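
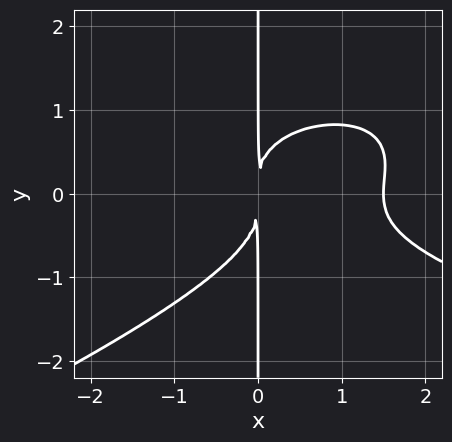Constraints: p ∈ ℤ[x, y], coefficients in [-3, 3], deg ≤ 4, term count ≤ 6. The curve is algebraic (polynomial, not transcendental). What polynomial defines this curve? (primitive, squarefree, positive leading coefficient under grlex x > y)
First, degree: the shape is more complex than any degree-3 curve, so deg p = 4.
Then, checking where it meets the axes: the visible y-axis segment lies entirely on the curve.
Finally, assembling these constraints gives the stated polynomial.

x^2*y^2 - 3*x*y^3 - 2*x^3 + 3*x^2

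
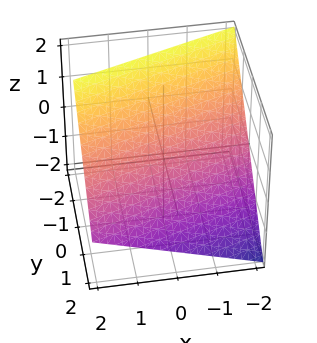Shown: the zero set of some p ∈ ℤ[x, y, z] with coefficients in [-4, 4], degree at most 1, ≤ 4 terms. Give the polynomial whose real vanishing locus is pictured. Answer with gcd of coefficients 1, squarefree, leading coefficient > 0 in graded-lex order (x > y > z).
1. The degree is 1 — the surface is flat (a plane).
2. Against the integer gridlines: it meets the x-axis at x = -2 (among the integer gridlines).
3. These observations pin down the coefficients.

x - 3*y - 3*z + 2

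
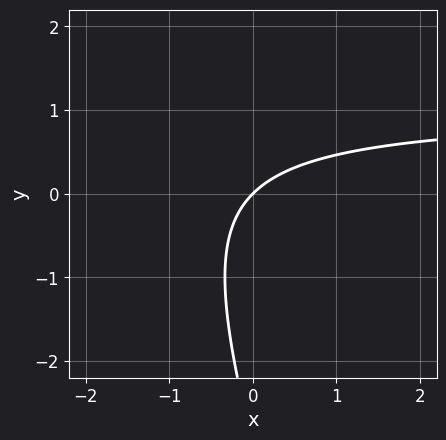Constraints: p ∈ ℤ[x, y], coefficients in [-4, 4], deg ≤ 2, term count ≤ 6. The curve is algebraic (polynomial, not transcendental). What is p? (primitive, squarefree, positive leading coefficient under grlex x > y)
1. The degree is 2 — a generic line meets the curve in up to 2 points.
2. From the axis intercepts and sections: one x-axis crossing is at x = 0; it meets the y-axis at y = 0 (among the integer gridlines).
3. Solving for integer coefficients yields p as stated.

3*x*y + y^2 - 3*x + 3*y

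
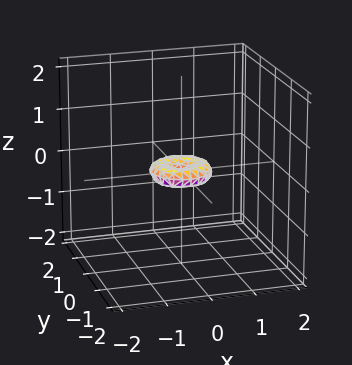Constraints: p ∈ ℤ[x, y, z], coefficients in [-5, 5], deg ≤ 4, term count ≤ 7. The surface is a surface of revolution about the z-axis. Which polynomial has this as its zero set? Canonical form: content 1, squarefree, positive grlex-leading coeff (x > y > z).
2*x^4 + 4*x^2*y^2 + 2*y^4 - x^2 - y^2 + 3*z^2

Degree: no degree-3 surface has this shape, so deg p = 4.
Symmetry: the z-axis is an axis of rotation, so x and y enter only as x² + y².
From the visible intercepts: it meets the x-axis at x = 0 (among the integer gridlines); a circular section at z = 0 has radius between 0 and 1; one y-axis crossing is at y = 0; one z-axis crossing is at z = 0.
Together with the visible shape, these determine p as stated.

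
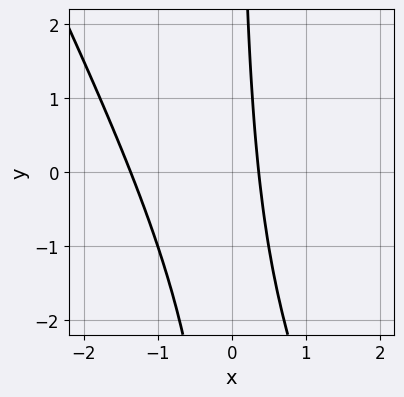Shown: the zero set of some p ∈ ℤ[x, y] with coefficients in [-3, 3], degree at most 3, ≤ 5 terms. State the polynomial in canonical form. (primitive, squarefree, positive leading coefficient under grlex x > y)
2*x^2 + x*y + 2*x - 1

1. Degree: no degree-1 curve has this shape, so deg p = 2.
2. From the axis intercepts and sections: the curve avoids every integer y-axis point in the box.
3. Assembling these constraints gives the stated polynomial.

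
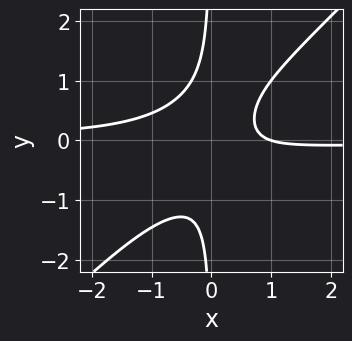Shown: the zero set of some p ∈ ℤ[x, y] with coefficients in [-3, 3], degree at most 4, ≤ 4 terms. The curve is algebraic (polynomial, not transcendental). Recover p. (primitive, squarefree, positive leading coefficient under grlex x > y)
Degree: the shape is more complex than any degree-2 curve, so deg p = 3.
Observable constraints: it misses every integer gridline on the y-axis; it crosses the x-axis at the gridline x = 1.
Solving for integer coefficients yields p as stated.

3*x^2*y - 3*x*y^2 + x - 1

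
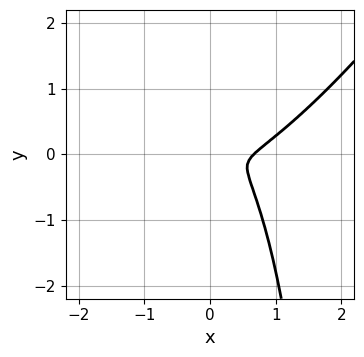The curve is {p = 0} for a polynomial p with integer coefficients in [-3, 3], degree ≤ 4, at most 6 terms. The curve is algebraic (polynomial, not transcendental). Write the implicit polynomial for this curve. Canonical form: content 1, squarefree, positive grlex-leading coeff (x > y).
1. The degree is 3 — the shape is more complex than any degree-2 curve.
2. Matching integer coefficients to the picture gives p.

3*x^3 - 3*x^2*y + x*y^2 - 2*x^2 - 3*y^2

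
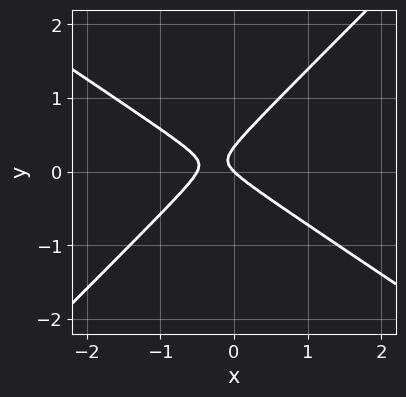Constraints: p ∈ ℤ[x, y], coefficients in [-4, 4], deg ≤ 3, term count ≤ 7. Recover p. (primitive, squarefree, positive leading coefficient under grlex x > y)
deg p = 2. The shape is more complex than any degree-1 curve.
Observable constraints: it crosses the y-axis at the gridline y = 0; it crosses the x-axis at the gridline x = 0.
These observations pin down the coefficients.

2*x^2 + x*y - 3*y^2 + x + y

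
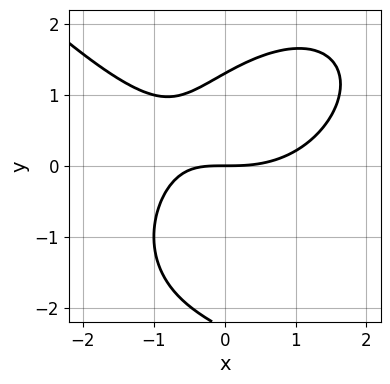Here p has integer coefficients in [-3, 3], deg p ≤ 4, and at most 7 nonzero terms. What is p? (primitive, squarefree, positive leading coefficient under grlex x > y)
1. Degree: no degree-2 curve has this shape, so deg p = 3.
2. Against the integer gridlines: it meets the x-axis at x = 0 (among the integer gridlines); it meets the y-axis at y = 0 (among the integer gridlines).
3. Fitting integer coefficients to these (and the overall shape) gives p.

x^3 + y^3 - 2*x*y + y^2 - 3*y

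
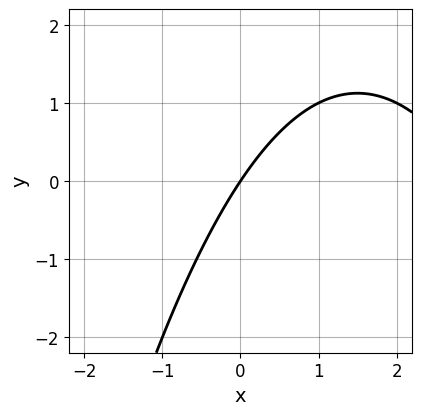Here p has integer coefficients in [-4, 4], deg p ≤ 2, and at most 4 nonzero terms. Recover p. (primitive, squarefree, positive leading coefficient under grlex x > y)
x^2 - 3*x + 2*y

(a) The degree is 2 — the shape is more complex than any degree-1 curve.
(b) Checking where it meets the axes: it crosses the x-axis at the gridline x = 0; it meets the y-axis at y = 0 (among the integer gridlines).
(c) These observations pin down the coefficients.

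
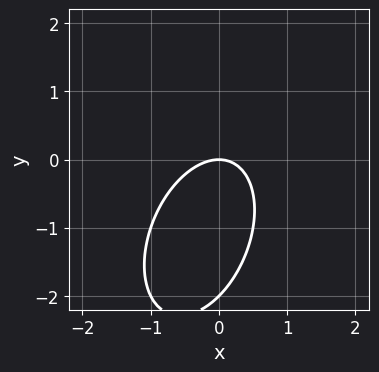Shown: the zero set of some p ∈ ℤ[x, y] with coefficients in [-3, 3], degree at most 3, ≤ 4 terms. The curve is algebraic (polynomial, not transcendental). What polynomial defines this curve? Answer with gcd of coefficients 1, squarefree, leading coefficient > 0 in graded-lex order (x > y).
2*x^2 - x*y + y^2 + 2*y

(a) deg p = 2. A generic line meets the curve in up to 2 points.
(b) From the visible intercepts: among the integer gridlines, it crosses the y-axis at y ∈ {-2, 0}; one x-axis crossing is at x = 0.
(c) These observations pin down the coefficients.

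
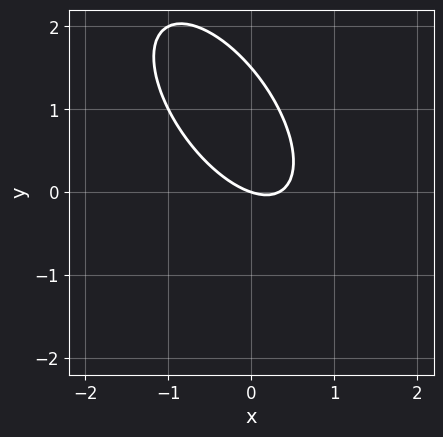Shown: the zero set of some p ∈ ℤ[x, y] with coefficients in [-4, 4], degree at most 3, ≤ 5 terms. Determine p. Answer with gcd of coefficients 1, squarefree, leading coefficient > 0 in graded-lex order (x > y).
3*x^2 + 3*x*y + 2*y^2 - x - 3*y

1. The degree is 2 — the shape is more complex than any degree-1 curve.
2. Checking where it meets the axes: it crosses the y-axis at the gridline y = 0; it crosses the x-axis at the gridline x = 0.
3. These observations pin down the coefficients.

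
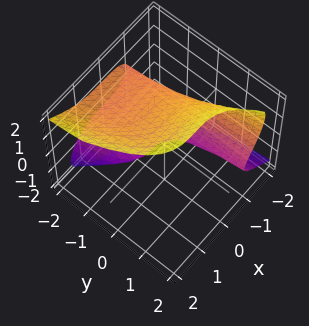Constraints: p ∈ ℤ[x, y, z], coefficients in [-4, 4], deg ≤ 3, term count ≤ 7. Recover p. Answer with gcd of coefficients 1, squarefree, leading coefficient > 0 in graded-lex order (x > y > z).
1. Degree: no degree-2 surface has this shape, so deg p = 3.
2. Reading off the gridlines: the surface avoids every integer y-axis point in the box; one x-axis crossing is at x = -1.
3. These observations pin down the coefficients.

2*x^3 + 2*y*z^2 - 2*z^3 + 3*z + 2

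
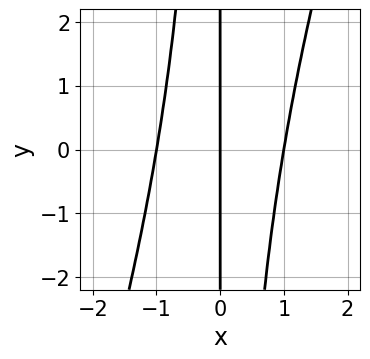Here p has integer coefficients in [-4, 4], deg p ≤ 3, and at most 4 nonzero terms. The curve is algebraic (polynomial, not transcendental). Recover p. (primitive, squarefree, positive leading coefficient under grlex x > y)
First, the degree is 3 — a generic line meets the curve in up to 3 points.
Next, observable constraints: every point of the y-axis in the box is on the curve; among the integer gridlines, it crosses the x-axis at x ∈ {-1, 0, 1}.
Finally, together with the visible shape, these determine p as stated.

3*x^3 - x^2*y - 3*x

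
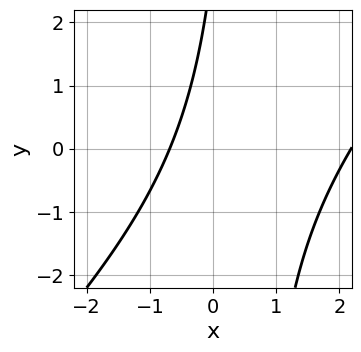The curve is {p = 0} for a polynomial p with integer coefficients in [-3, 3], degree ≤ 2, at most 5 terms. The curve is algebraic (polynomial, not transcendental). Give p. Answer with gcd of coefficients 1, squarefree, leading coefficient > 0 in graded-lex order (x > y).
2*x^2 - 2*x*y - 3*x + y - 3

First, the degree is 2 — the shape is more complex than any degree-1 curve.
Next, against the integer gridlines: no y-intercept at any integer in the box.
Finally, matching integer coefficients to the picture gives p.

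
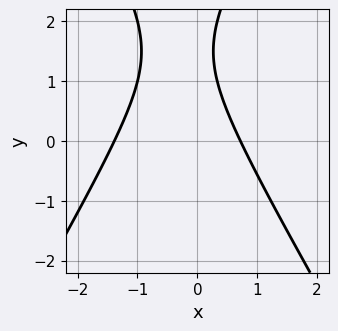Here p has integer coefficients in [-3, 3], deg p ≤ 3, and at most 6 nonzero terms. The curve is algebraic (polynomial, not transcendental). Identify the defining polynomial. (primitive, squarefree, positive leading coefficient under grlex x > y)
3*x^2 - y^2 + 2*x + 3*y - 3

First, the degree is 2 — the shape is more complex than any degree-1 curve.
Then, against the integer gridlines: it misses every integer gridline on the y-axis.
Finally, together with the visible shape, these determine p as stated.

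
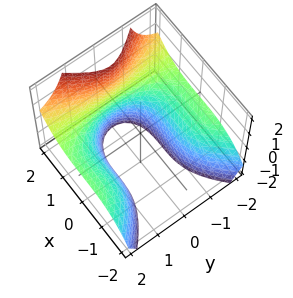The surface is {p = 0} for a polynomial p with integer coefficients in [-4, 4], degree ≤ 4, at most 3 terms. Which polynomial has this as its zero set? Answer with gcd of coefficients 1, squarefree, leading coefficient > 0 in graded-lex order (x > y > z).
x^3 - 2*y^2*z - 3

(a) deg p = 3.
(b) Against the integer gridlines: it misses every integer gridline on the z-axis; the surface avoids every integer y-axis point in the box.
(c) Putting this together gives p.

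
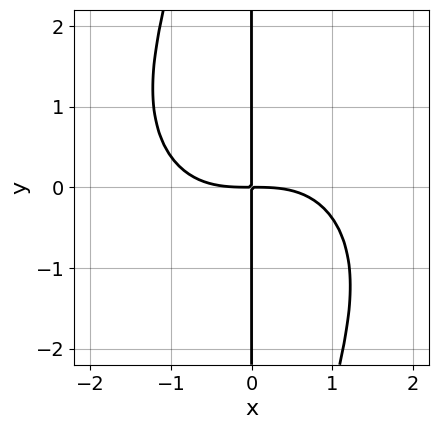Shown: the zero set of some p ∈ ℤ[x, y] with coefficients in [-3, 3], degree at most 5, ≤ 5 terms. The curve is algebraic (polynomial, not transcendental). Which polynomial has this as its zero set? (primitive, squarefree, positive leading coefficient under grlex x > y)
x^4 + x^2*y^2 + 3*x*y

deg p = 4.
From the axis intercepts and sections: the visible y-axis segment lies entirely on the curve.
These observations pin down the coefficients.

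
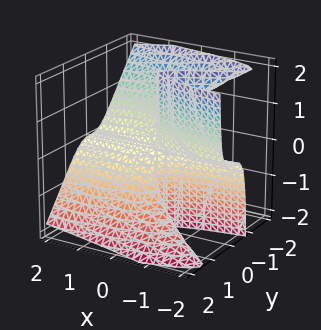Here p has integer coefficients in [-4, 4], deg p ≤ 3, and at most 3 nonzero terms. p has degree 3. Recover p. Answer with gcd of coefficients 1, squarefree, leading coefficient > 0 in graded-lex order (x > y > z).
First, degree: a generic line meets the surface in up to 3 points, so deg p = 3.
Then, checking where it meets the axes: it crosses the y-axis at the gridline y = 0; the visible x-axis segment lies entirely on the surface; the visible z-axis segment lies entirely on the surface.
Finally, matching integer coefficients to the picture gives p.

3*y^3 + 3*y^2*z + x*z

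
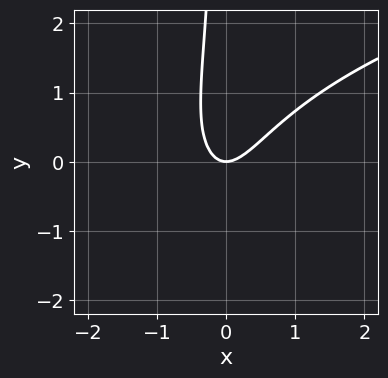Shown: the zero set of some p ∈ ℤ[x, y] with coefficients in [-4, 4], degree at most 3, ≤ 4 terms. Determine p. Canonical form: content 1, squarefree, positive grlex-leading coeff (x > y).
x*y^2 - 2*x^2 + x*y + y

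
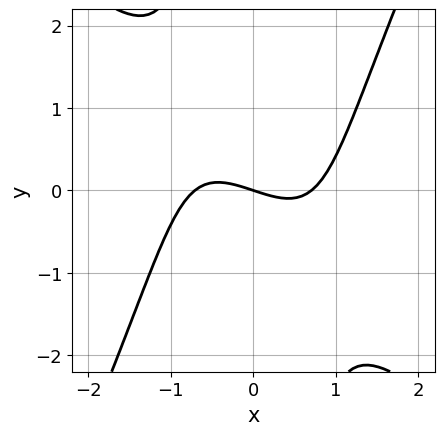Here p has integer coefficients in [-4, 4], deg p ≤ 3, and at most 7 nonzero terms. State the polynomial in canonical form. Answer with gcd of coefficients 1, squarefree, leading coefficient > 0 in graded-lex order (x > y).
1. deg p = 3. No degree-2 curve has this shape.
2. Reading off the gridlines: it crosses the x-axis at the gridline x = 0; it crosses the y-axis at the gridline y = 0.
3. The integer polynomial consistent with all of this is the stated p.

2*x^3 + x^2*y - x*y^2 - x - 3*y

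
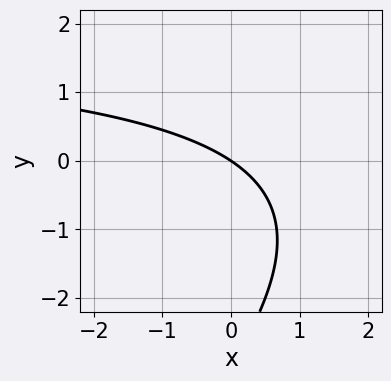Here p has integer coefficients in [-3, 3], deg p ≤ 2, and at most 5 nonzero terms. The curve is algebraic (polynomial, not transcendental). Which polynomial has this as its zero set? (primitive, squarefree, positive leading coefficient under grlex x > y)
x*y - y^2 - 2*x - 3*y

First, the degree is 2 — a generic line meets the curve in up to 2 points.
Next, checking where it meets the axes: one y-axis crossing is at y = 0; it meets the x-axis at x = 0 (among the integer gridlines).
Finally, together with the visible shape, these determine p as stated.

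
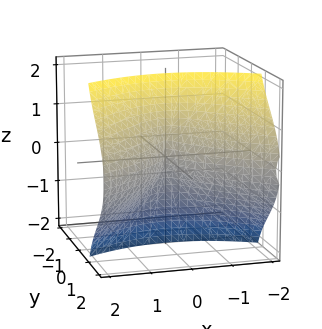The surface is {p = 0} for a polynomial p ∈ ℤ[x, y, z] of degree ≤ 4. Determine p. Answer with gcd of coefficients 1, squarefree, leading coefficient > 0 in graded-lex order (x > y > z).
y^3 + 3*y*z^2 - 2*x^2

1. deg p = 3.
2. Checking where it meets the axes: the visible z-axis segment lies entirely on the surface; it meets the y-axis at y = 0 (among the integer gridlines); it crosses the x-axis at the gridline x = 0.
3. These observations pin down the coefficients.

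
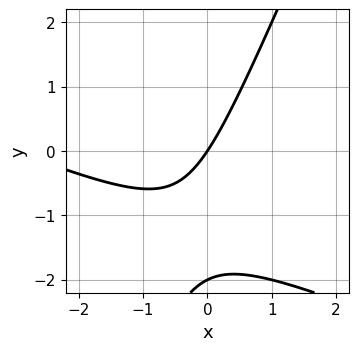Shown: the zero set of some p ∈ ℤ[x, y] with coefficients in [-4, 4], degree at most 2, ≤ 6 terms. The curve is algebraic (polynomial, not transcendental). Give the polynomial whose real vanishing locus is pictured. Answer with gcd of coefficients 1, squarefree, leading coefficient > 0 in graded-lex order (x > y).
Degree: no degree-1 curve has this shape, so deg p = 2.
Observable constraints: the y-axis gridline crossings are at y ∈ {-2, 0}; one x-axis crossing is at x = 0.
Fitting integer coefficients to these (and the overall shape) gives p.

x^2 + 2*x*y - y^2 + 3*x - 2*y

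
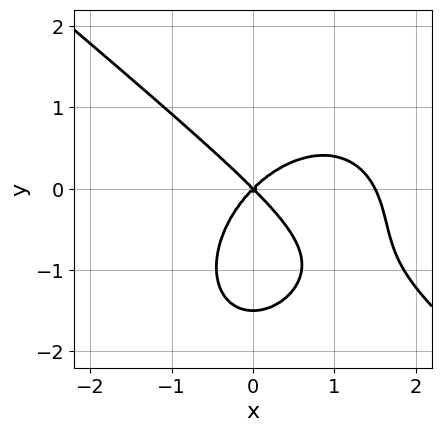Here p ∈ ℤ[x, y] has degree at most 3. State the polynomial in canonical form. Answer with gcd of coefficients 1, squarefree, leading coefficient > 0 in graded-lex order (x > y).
First, the degree is 3 — no degree-2 curve has this shape.
Then, from the visible intercepts: it crosses the y-axis at the gridline y = 0; it crosses the x-axis at the gridline x = 0.
Finally, the integer polynomial consistent with all of this is the stated p.

2*x^3 + x^2*y + 2*y^3 - 3*x^2 + 3*y^2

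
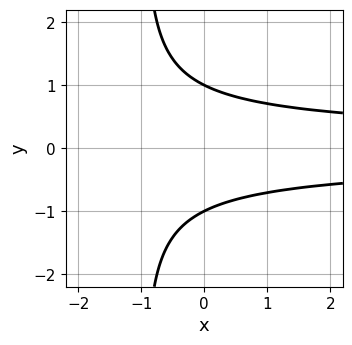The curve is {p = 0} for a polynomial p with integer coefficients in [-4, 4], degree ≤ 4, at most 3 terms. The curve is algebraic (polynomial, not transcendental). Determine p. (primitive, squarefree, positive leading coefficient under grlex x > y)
x*y^2 + y^2 - 1

(a) deg p = 3. No degree-2 curve has this shape.
(b) Symmetries: it's symmetric under y → −y, forcing even powers of y.
(c) From the visible intercepts: the y-axis gridline crossings are at y ∈ {-1, 1}; it misses every integer gridline on the x-axis.
(d) Putting this together gives p.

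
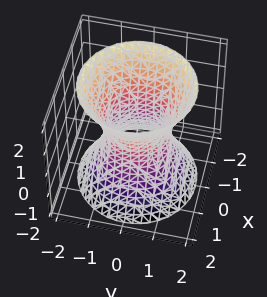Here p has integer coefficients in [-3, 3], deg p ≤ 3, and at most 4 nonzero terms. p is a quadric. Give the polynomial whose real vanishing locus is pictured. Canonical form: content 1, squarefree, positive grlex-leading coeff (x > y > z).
First, the degree is 2 — one connected sheet with a waist; a quadric.
Next, symmetry: the surface is invariant under rotation about z: p = q(x² + y², z); mirror symmetry z ↦ −z ⇒ only even powers of z.
Next, against the integer gridlines: the surface avoids every integer z-axis point in the box; the x-axis gridline crossings are at x ∈ {-1, 1}; a circular section at z = -2 has radius between 1 and 2.
Finally, the integer polynomial consistent with all of this is the stated p. Check: (0, -1, 0) on the y-axis lies on the surface, and p(0, -1, 0) = 0. ✓

2*x^2 + 2*y^2 - z^2 - 2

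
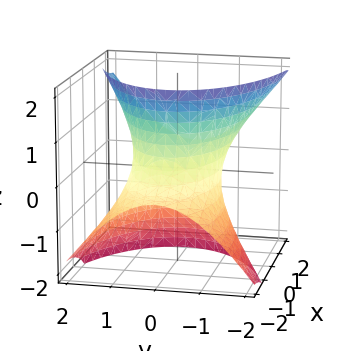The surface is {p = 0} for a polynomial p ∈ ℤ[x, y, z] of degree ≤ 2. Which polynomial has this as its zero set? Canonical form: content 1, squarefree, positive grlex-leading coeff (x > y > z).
x^2 - 3*x*z + 3*y^2 - z^2 - 3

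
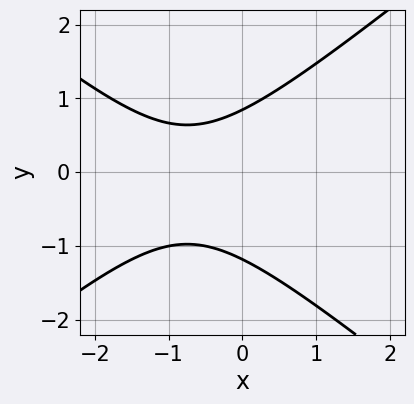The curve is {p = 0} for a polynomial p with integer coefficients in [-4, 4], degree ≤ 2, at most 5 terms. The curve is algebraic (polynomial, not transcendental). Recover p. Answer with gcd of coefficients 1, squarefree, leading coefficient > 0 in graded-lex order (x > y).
1. The degree is 2 — the shape is more complex than any degree-1 curve.
2. From the axis intercepts and sections: it misses every integer gridline on the x-axis.
3. Fitting integer coefficients to these (and the overall shape) gives p.

2*x^2 - 3*y^2 + 3*x - y + 3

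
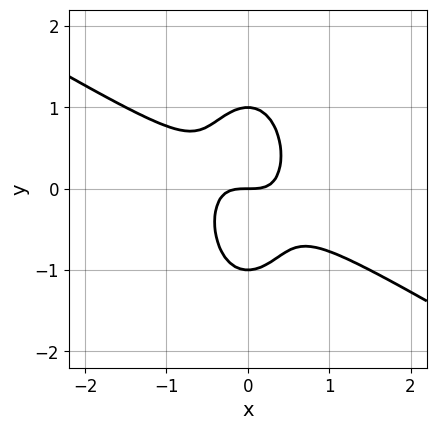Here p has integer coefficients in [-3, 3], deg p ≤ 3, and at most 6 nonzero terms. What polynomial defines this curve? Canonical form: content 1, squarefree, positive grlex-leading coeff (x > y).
1. The degree is 3 — no degree-2 curve has this shape.
2. Against the integer gridlines: one x-axis crossing is at x = 0; among the integer gridlines, it crosses the y-axis at y ∈ {-1, 0, 1}.
3. Matching integer coefficients to the picture gives p.

2*x^3 + 3*x^2*y + y^3 - y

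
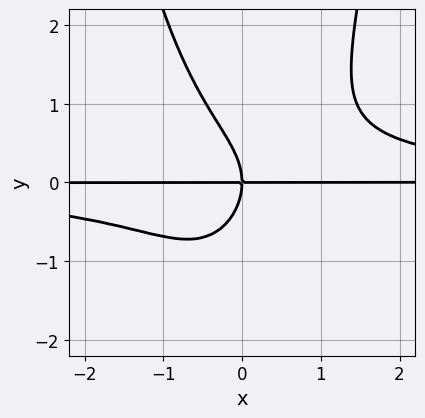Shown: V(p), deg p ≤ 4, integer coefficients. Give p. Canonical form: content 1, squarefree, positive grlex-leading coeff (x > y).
3*x^2*y^2 - 2*y^3 - 3*x*y

1. The degree is 4 — a generic line meets the curve in up to 4 points.
2. Observable constraints: it meets the y-axis at y = 0 (among the integer gridlines); the visible x-axis segment lies entirely on the curve.
3. Matching integer coefficients to the picture gives p.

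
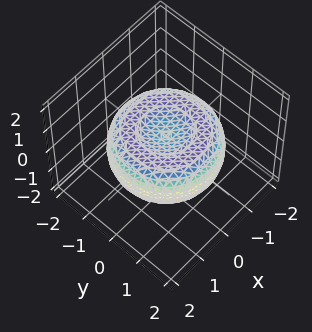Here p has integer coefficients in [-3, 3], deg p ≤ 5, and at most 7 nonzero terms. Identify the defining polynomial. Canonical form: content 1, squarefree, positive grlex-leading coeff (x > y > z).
x^4 + 2*x^2*y^2 + y^4 - 2*x^2 - 2*y^2 + 3*z^2 - 1

(a) Degree: the shape is more complex than any degree-3 surface, so deg p = 4.
(b) Symmetries: the surface is invariant under rotation about z: p = q(x² + y², z).
(c) Observable constraints: a circular section at z = 0 has radius between 1 and 2.
(d) Matching integer coefficients to the picture gives p.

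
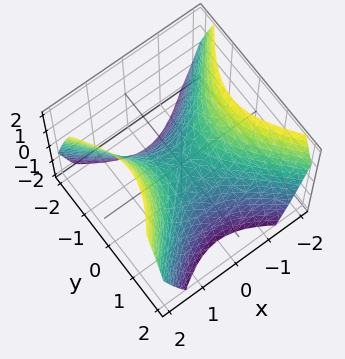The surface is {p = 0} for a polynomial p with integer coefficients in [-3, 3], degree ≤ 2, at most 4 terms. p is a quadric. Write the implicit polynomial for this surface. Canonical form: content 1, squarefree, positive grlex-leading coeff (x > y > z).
x^2 - y^2 - z

(a) The degree is 2 — a hyperbolic paraboloid; a quadric.
(b) Symmetries: it's symmetric under x → −x, forcing even powers of x; it's symmetric under y → −y, forcing even powers of y.
(c) Reading off the gridlines: it meets the z-axis at z = 0 (among the integer gridlines); it crosses the x-axis at the gridline x = 0.
(d) Together with the visible shape, these determine p as stated.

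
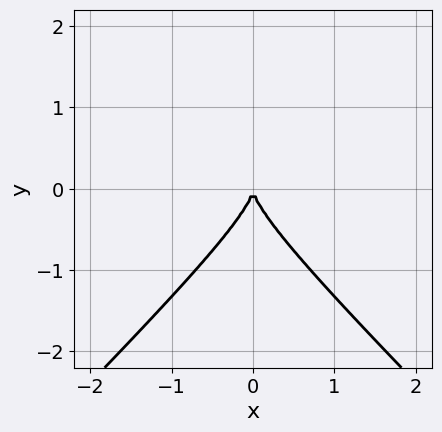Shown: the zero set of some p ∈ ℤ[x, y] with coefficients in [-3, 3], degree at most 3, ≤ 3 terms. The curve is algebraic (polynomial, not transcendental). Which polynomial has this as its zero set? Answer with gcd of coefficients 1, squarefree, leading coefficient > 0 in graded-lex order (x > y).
1. Degree: the shape is more complex than any degree-2 curve, so deg p = 3.
2. Symmetries: it's symmetric under x → −x, forcing even powers of x.
3. Observable constraints: it crosses the y-axis at the gridline y = 0; one x-axis crossing is at x = 0.
4. Fitting integer coefficients to these (and the overall shape) gives p.

x^2*y - y^3 - x^2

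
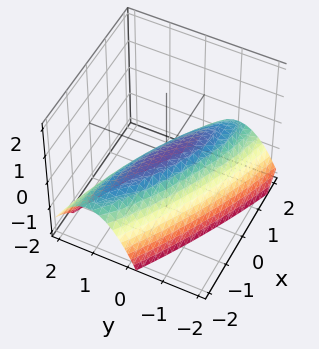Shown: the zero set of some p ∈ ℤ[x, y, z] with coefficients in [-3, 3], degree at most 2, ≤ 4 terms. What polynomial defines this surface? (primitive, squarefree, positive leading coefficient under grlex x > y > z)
x^2 + 3*x*y + 3*y^2 + 3*z

(a) The degree is 2 — a generic line meets the surface in up to 2 points.
(b) Reading off the gridlines: it meets the x-axis at x = 0 (among the integer gridlines); it meets the y-axis at y = 0 (among the integer gridlines); one z-axis crossing is at z = 0.
(c) Fitting integer coefficients to these (and the overall shape) gives p.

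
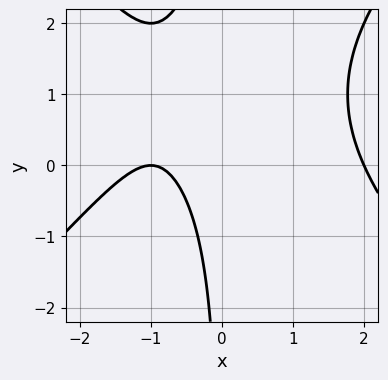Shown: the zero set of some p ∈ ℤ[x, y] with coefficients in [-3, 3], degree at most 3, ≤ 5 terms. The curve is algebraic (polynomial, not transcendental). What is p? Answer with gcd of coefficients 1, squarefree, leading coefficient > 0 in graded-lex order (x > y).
First, deg p = 3. The shape is more complex than any degree-2 curve.
Then, reading off the gridlines: it misses every integer gridline on the y-axis; the x-axis gridline crossings are at x ∈ {-1, 2}.
Finally, assembling these constraints gives the stated polynomial.

x^3 - x*y^2 + 2*x*y - 3*x - 2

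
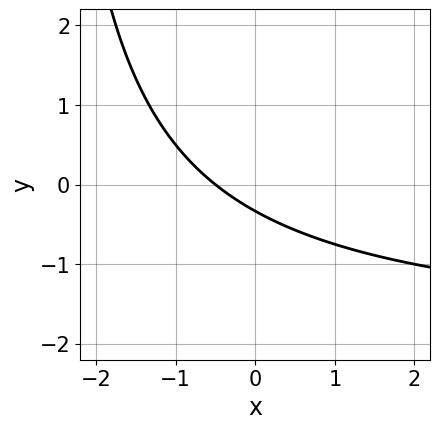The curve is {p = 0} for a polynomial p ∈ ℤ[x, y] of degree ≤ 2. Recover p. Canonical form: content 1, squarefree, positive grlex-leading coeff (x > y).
x*y + 2*x + 3*y + 1

First, the degree is 2 — no degree-1 curve has this shape.
Finally, matching integer coefficients to the picture gives p.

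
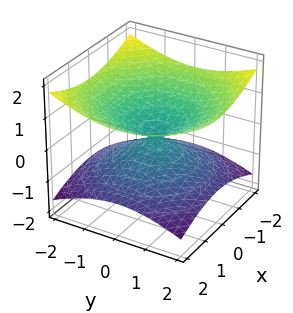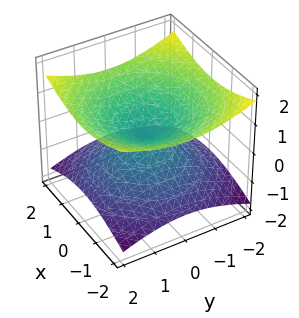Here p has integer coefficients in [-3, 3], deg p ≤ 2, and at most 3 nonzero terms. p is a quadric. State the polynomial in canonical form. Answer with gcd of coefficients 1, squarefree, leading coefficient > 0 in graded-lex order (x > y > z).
1. deg p = 2.
2. Symmetries: mirror symmetry z ↦ −z ⇒ only even powers of z; every cross-section ⟂ z is a circle, so x, y appear only via x² + y².
3. Reading off the gridlines: a circular section at z = 1 has radius between 1 and 2; one y-axis crossing is at y = 0.
4. Assembling these constraints gives the stated polynomial.

x^2 + y^2 - 3*z^2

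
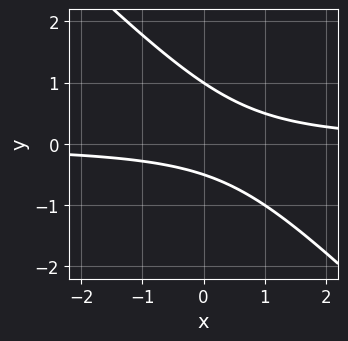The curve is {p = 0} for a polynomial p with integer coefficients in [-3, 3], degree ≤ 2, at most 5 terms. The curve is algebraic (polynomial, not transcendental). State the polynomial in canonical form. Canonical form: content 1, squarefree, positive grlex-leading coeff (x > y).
deg p = 2.
Reading off the gridlines: it meets the y-axis at y = 1 (among the integer gridlines); no x-intercept at any integer in the box.
Assembling these constraints gives the stated polynomial.

2*x*y + 2*y^2 - y - 1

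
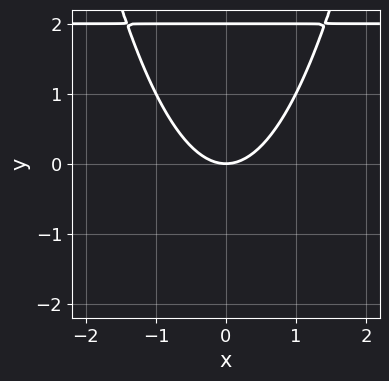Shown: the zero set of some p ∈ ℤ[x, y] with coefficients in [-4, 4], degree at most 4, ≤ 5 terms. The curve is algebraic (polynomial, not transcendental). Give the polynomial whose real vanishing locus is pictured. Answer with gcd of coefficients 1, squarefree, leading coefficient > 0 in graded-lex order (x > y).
1. Degree: no degree-2 curve has this shape, so deg p = 3.
2. Symmetries: the x ↦ −x reflection is a symmetry, so x appears only in even powers.
3. Against the integer gridlines: the y-axis gridline crossings are at y ∈ {0, 2}; it meets the x-axis at x = 0 (among the integer gridlines).
4. The integer polynomial consistent with all of this is the stated p.

x^2*y - 2*x^2 - y^2 + 2*y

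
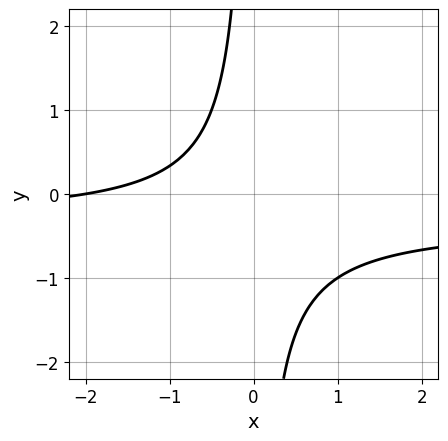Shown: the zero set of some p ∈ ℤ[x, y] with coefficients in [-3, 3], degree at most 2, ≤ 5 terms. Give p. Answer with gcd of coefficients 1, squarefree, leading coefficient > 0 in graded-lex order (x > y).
3*x*y + x + 2

(a) The degree is 2 — a generic line meets the curve in up to 2 points.
(b) Against the integer gridlines: it meets the x-axis at x = -2 (among the integer gridlines); the curve avoids every integer y-axis point in the box.
(c) Putting this together gives p.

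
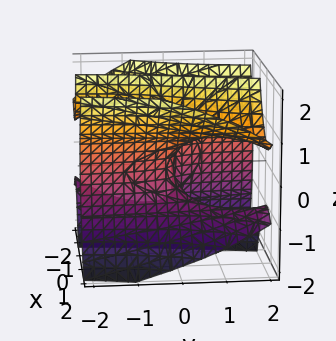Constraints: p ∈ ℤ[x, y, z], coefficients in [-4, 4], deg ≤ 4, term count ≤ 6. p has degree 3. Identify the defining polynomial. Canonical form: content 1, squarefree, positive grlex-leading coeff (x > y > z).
3*x^3 - 3*x^2*y - 3*x*z^2 - z^2 + 3*y

1. deg p = 3.
2. From the visible intercepts: it crosses the z-axis at the gridline z = 0; it meets the x-axis at x = 0 (among the integer gridlines); one y-axis crossing is at y = 0.
3. Putting this together gives p.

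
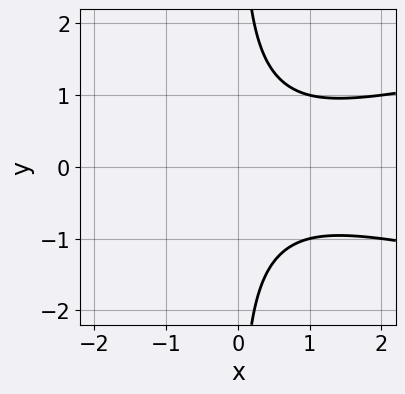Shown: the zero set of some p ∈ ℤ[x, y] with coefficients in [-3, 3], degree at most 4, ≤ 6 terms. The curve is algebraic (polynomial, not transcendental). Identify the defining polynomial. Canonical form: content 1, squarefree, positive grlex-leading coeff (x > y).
1. The degree is 3 — no degree-2 curve has this shape.
2. Symmetries: it's symmetric under y → −y, forcing even powers of y.
3. Against the integer gridlines: it misses every integer gridline on the y-axis; no x-intercept at any integer in the box.
4. Matching integer coefficients to the picture gives p.

2*x*y^2 - x^2 + x - 2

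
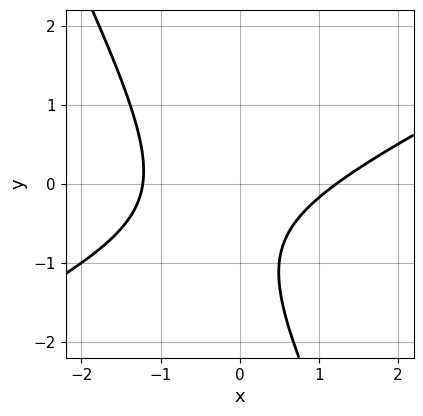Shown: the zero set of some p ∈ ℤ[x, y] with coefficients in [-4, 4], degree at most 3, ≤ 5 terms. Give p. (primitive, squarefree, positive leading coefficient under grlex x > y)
The degree is 2 — no degree-1 curve has this shape.
Observable constraints: the curve avoids every integer y-axis point in the box.
Assembling these constraints gives the stated polynomial.

2*x^2 - 3*x*y - 2*y^2 - 3*y - 3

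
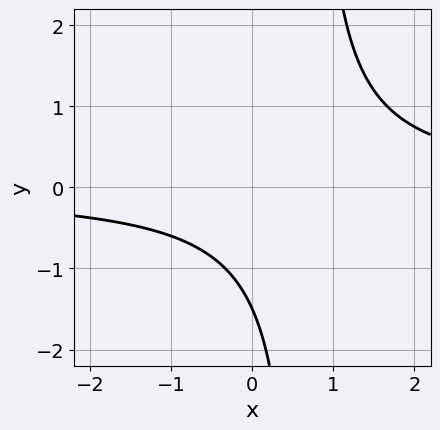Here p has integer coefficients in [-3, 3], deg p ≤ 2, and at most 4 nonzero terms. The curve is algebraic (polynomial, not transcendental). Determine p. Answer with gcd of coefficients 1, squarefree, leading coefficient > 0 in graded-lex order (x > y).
(a) Degree: no degree-1 curve has this shape, so deg p = 2.
(b) Checking where it meets the axes: no x-intercept at any integer in the box.
(c) Assembling these constraints gives the stated polynomial.

3*x*y - 2*y - 3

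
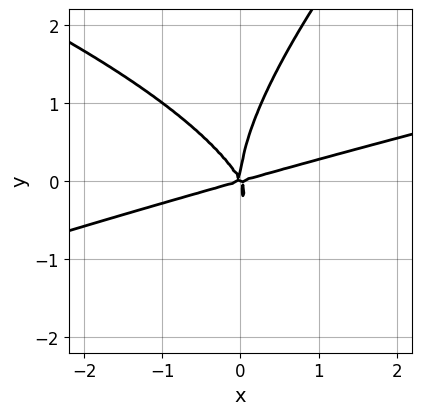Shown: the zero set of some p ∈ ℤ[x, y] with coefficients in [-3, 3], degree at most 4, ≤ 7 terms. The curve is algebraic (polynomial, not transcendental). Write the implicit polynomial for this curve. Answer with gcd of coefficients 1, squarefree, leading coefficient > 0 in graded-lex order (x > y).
x*y^3 - y^4 - x^3 + 3*x^2*y + 2*x*y^2

1. deg p = 4. The shape is more complex than any degree-3 curve.
2. Checking where it meets the axes: it meets the y-axis at y = 0 (among the integer gridlines); one x-axis crossing is at x = 0.
3. Fitting integer coefficients to these (and the overall shape) gives p.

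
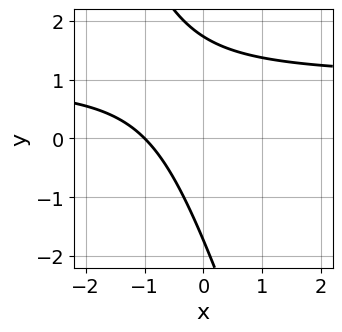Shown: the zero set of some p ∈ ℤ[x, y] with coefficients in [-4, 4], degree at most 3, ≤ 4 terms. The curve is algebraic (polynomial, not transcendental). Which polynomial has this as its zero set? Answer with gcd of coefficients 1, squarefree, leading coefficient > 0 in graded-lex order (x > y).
1. The degree is 2 — the shape is more complex than any degree-1 curve.
2. Reading off the gridlines: it meets the x-axis at x = -1 (among the integer gridlines).
3. The integer polynomial consistent with all of this is the stated p.

3*x*y + y^2 - 3*x - 3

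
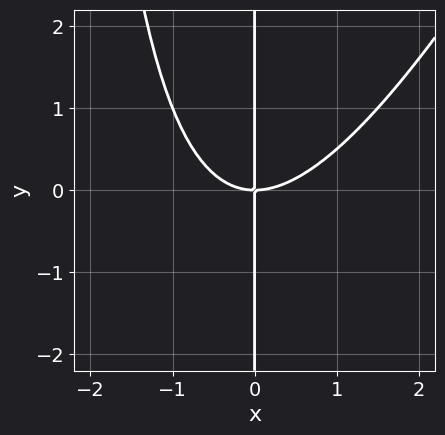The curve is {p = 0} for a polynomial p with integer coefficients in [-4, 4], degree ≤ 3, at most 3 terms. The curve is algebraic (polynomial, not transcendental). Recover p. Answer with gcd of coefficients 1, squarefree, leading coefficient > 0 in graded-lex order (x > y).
2*x^3 - x^2*y - 3*x*y

(a) Degree: the shape is more complex than any degree-2 curve, so deg p = 3.
(b) From the visible intercepts: the visible y-axis segment lies entirely on the curve; it crosses the x-axis at the gridline x = 0.
(c) Assembling these constraints gives the stated polynomial.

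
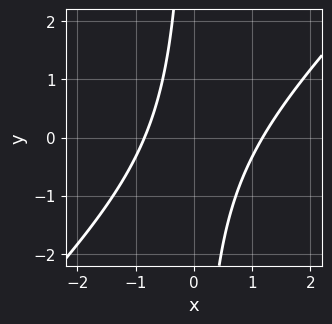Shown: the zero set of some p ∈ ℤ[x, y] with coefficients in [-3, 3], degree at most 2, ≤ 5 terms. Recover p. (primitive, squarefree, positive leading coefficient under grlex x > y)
Degree: no degree-1 curve has this shape, so deg p = 2.
Checking where it meets the axes: no y-intercept at any integer in the box.
Solving for integer coefficients yields p as stated.

3*x^2 - 3*x*y - x - 3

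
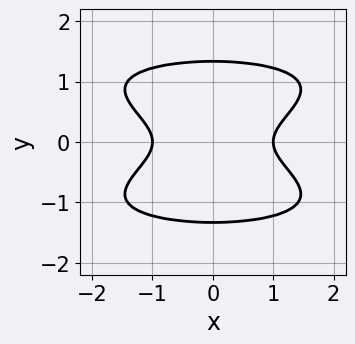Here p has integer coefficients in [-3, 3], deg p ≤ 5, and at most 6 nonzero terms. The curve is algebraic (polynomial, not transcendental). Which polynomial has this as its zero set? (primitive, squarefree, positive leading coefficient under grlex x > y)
2*y^4 + x^2 - 3*y^2 - 1

Degree: a generic line meets the curve in up to 4 points, so deg p = 4.
Symmetries: mirror symmetry y ↦ −y ⇒ only even powers of y; it's symmetric under x → −x, forcing even powers of x.
From the axis intercepts and sections: among the integer gridlines, it crosses the x-axis at x ∈ {-1, 1}.
Fitting integer coefficients to these (and the overall shape) gives p.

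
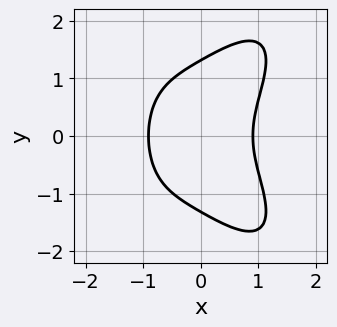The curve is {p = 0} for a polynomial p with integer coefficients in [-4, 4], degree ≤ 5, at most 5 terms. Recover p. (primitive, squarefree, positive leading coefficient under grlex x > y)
(a) The degree is 4 — no degree-3 curve has this shape.
(b) Symmetries: it's symmetric under y → −y, forcing even powers of y.
(c) The integer polynomial consistent with all of this is the stated p.

2*x^4 + y^4 - 3*x*y^2 + 2*x^2 - 3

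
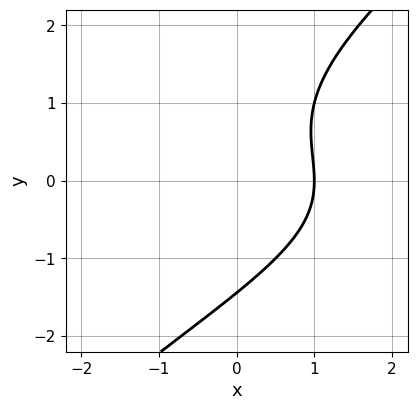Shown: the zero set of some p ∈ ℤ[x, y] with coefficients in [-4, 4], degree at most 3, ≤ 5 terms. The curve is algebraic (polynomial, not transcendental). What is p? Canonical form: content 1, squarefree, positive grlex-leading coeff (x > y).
deg p = 3. A generic line meets the curve in up to 3 points.
Observable constraints: it meets the x-axis at x = 1 (among the integer gridlines).
Fitting integer coefficients to these (and the overall shape) gives p.

x*y^2 - y^3 + 3*x - 3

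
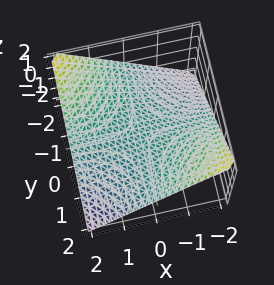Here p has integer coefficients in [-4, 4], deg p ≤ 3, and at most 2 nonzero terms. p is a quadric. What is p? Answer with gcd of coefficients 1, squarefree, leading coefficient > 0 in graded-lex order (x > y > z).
The degree is 2 — a hyperbolic paraboloid; a quadric.
From the axis intercepts and sections: the visible x-axis segment lies entirely on the surface; the visible y-axis segment lies entirely on the surface.
The integer polynomial consistent with all of this is the stated p.

x*y + 2*z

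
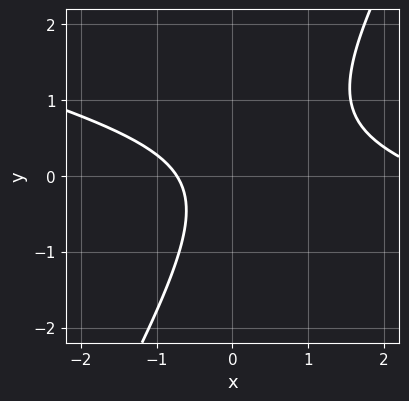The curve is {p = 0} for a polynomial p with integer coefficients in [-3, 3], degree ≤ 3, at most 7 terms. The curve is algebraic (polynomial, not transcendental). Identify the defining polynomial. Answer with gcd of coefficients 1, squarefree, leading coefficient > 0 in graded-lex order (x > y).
x^2 + 3*x*y - 2*y^2 - 2*x - 2

(a) Degree: a generic line meets the curve in up to 2 points, so deg p = 2.
(b) From the axis intercepts and sections: it misses every integer gridline on the y-axis.
(c) The integer polynomial consistent with all of this is the stated p.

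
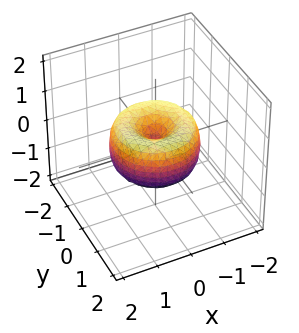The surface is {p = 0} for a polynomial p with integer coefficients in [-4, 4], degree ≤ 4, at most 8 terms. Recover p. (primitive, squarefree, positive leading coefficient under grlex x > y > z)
First, degree: the shape is more complex than any degree-3 surface, so deg p = 4.
Then, symmetries: rotational symmetry about the z-axis ⇒ p depends on x, y only through x² + y².
Next, observable constraints: a circular section at z = 0 has radius between 1 and 2; one x-axis crossing is at x = 0; it meets the z-axis at z = 0 (among the integer gridlines).
Finally, assembling these constraints gives the stated polynomial.

2*x^4 + 4*x^2*y^2 + 2*y^4 - 3*x^2 - 3*y^2 + 2*z^2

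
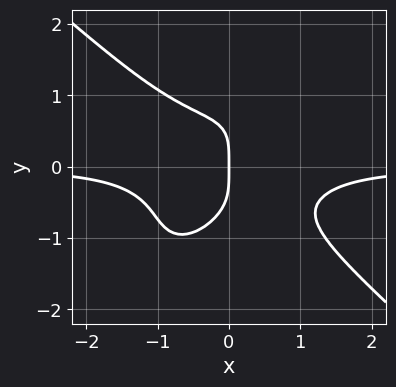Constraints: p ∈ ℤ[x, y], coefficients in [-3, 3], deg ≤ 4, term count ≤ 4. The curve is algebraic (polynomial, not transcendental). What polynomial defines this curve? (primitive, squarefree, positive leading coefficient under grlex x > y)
1. deg p = 4.
2. Checking where it meets the axes: it meets the y-axis at y = 0 (among the integer gridlines); it crosses the x-axis at the gridline x = 0.
3. Fitting integer coefficients to these (and the overall shape) gives p.

3*x^3*y - 2*x*y^3 + 2*y^4 + 2*x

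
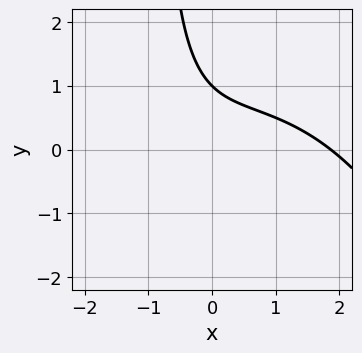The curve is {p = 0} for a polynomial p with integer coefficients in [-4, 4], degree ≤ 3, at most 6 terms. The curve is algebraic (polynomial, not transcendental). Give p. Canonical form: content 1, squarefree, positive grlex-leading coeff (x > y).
x^3 - x^2 + 3*x*y + 3*y - 3

1. deg p = 3.
2. Against the integer gridlines: one y-axis crossing is at y = 1.
3. These observations pin down the coefficients.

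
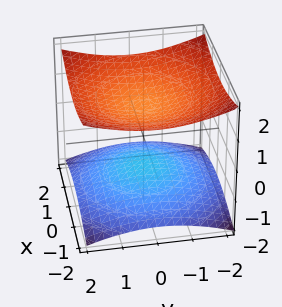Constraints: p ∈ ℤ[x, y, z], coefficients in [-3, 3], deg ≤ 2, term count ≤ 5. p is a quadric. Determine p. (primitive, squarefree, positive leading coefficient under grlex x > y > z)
x^2 + y^2 - 3*z^2 + 3

(a) There are 2 components. Treating them together as one polynomial.
(b) The degree is 2 — two separate bowl-shaped sheets opening away from each other; a quadric.
(c) Symmetries: rotational symmetry about the z-axis ⇒ p depends on x, y only through x² + y²; the z ↦ −z reflection is a symmetry, so z appears only in even powers.
(d) Checking where it meets the axes: the surface avoids every integer y-axis point in the box; the z-axis gridline crossings are at z ∈ {-1, 1}; it misses every integer gridline on the x-axis.
(e) These observations pin down the coefficients.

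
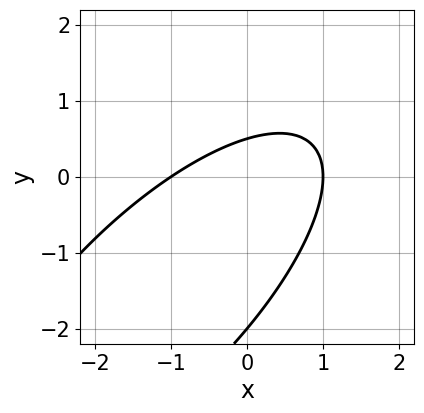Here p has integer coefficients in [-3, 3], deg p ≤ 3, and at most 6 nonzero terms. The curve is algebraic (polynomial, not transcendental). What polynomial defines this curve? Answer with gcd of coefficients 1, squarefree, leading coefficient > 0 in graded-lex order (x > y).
2*x^2 - 3*x*y + 2*y^2 + 3*y - 2

Degree: a generic line meets the curve in up to 2 points, so deg p = 2.
Against the integer gridlines: among the integer gridlines, it crosses the x-axis at x ∈ {-1, 1}; one y-axis crossing is at y = -2.
These observations pin down the coefficients.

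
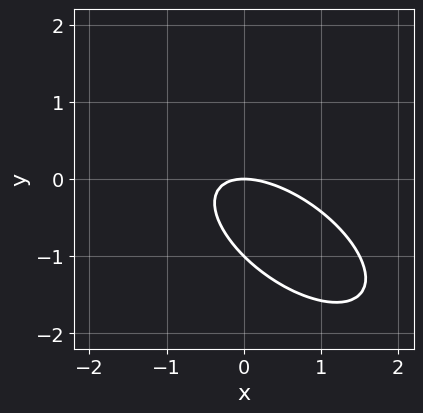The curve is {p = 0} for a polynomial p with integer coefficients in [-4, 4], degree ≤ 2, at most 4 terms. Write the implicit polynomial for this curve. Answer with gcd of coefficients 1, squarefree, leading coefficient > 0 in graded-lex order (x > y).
2*x^2 + 3*x*y + 3*y^2 + 3*y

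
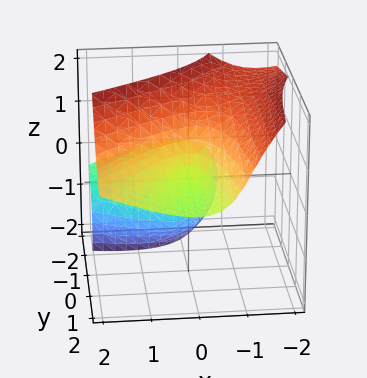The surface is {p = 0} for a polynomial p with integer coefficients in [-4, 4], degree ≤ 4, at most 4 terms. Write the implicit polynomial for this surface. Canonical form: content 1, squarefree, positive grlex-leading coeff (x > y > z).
(a) I count 2 distinct pieces. They look like related sheets of one shape, so recover p as a whole.
(b) The degree is 3 — the shape is more complex than any degree-2 surface.
(c) Checking where it meets the axes: every point of the y-axis in the box is on the surface; it crosses the z-axis at the gridline z = 0.
(d) Solving for integer coefficients yields p as stated.

2*x*y*z + z^3 - 2*x^2 + 3*y*z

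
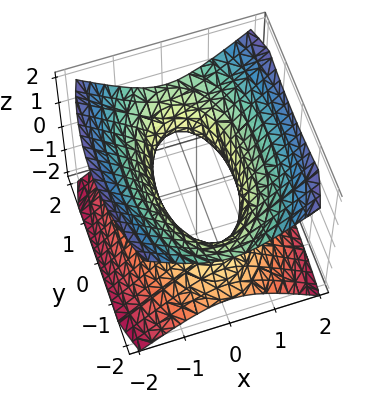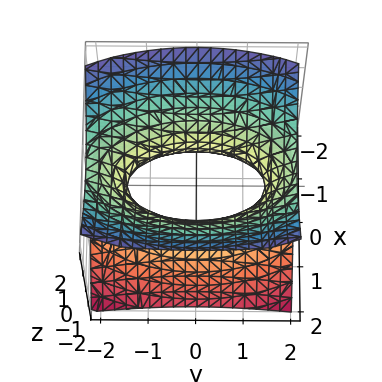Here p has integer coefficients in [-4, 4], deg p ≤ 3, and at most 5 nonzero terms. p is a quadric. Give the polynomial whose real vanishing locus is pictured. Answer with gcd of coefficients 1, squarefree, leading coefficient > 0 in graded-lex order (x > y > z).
3*x^2 + y^2 - 3*z^2 - 2

deg p = 2. One connected sheet with a waist; a quadric.
Symmetries: the z ↦ −z reflection is a symmetry, so z appears only in even powers; mirror symmetry x ↦ −x ⇒ only even powers of x; the y ↦ −y reflection is a symmetry, so y appears only in even powers.
Reading off the gridlines: it misses every integer gridline on the z-axis.
Assembling these constraints gives the stated polynomial.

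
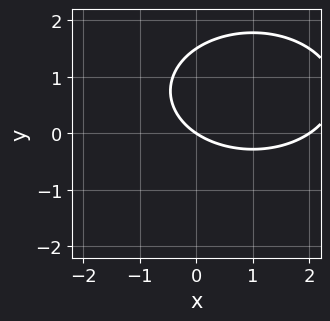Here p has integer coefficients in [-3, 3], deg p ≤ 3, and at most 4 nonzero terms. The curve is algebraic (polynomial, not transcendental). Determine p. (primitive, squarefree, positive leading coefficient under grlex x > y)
The degree is 2 — a generic line meets the curve in up to 2 points.
From the axis intercepts and sections: one y-axis crossing is at y = 0; the x-axis gridline crossings are at x ∈ {0, 2}.
Matching integer coefficients to the picture gives p.

x^2 + 2*y^2 - 2*x - 3*y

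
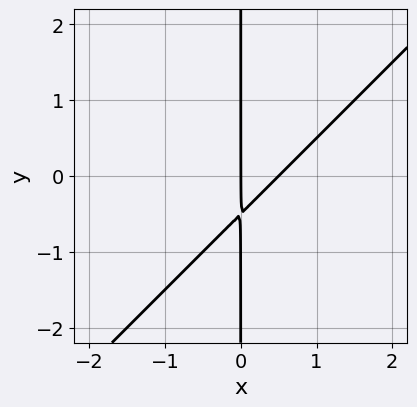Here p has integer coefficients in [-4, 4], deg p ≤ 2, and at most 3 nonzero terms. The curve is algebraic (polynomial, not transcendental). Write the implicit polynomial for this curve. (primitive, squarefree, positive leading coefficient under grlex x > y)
2*x^2 - 2*x*y - x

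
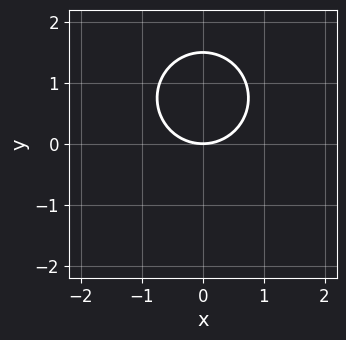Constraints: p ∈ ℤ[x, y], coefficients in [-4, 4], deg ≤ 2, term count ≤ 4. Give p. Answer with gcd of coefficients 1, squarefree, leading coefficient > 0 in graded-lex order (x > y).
2*x^2 + 2*y^2 - 3*y

The degree is 2 — a generic line meets the curve in up to 2 points.
Symmetries: the x ↦ −x reflection is a symmetry, so x appears only in even powers.
Observable constraints: it meets the y-axis at y = 0 (among the integer gridlines); it meets the x-axis at x = 0 (among the integer gridlines).
The integer polynomial consistent with all of this is the stated p.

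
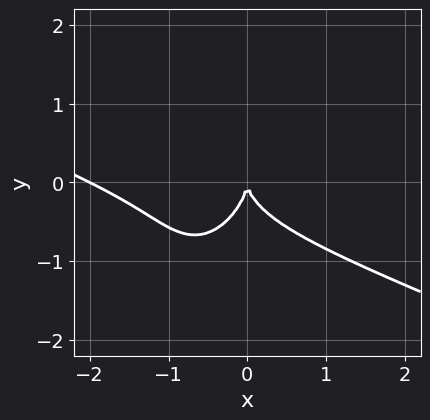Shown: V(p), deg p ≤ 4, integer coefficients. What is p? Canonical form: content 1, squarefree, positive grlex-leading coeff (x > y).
x^3 + 2*x^2*y - x*y^2 + y^3 + 2*x^2

The degree is 3 — the shape is more complex than any degree-2 curve.
Against the integer gridlines: among the integer gridlines, it crosses the x-axis at x ∈ {-2, 0}; one y-axis crossing is at y = 0.
Assembling these constraints gives the stated polynomial.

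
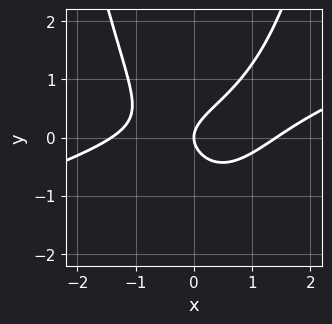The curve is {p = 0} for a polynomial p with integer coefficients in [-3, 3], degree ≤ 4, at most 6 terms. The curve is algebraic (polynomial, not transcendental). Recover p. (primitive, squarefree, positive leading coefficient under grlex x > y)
x^3 - 3*x^2*y + 3*y^2 - 2*x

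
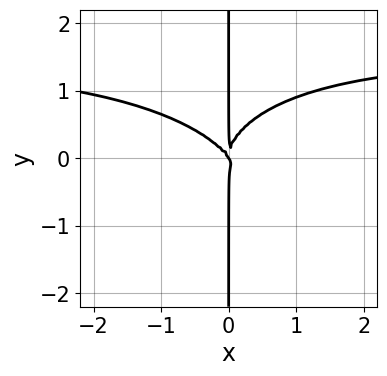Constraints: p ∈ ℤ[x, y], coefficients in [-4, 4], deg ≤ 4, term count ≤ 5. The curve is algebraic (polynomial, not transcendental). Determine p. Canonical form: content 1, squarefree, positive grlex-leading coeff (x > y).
2*x^3*y + x^2*y^2 + 3*x*y^3 - 3*x^3 - 2*x^2*y

(a) The degree is 4 — the shape is more complex than any degree-3 curve.
(b) Reading off the gridlines: the visible y-axis segment lies entirely on the curve; it crosses the x-axis at the gridline x = 0.
(c) Together with the visible shape, these determine p as stated.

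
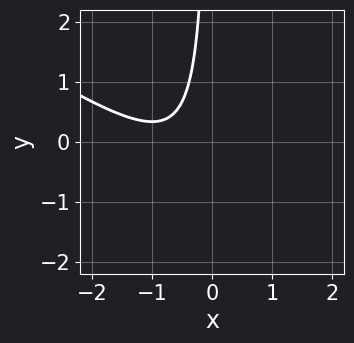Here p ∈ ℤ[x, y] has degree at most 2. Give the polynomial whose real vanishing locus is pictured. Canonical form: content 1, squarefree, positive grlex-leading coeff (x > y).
(a) The degree is 2 — a generic line meets the curve in up to 2 points.
(b) Observable constraints: it misses every integer gridline on the x-axis; no y-intercept at any integer in the box.
(c) Fitting integer coefficients to these (and the overall shape) gives p.

2*x^2 + 3*x*y + 3*x + 2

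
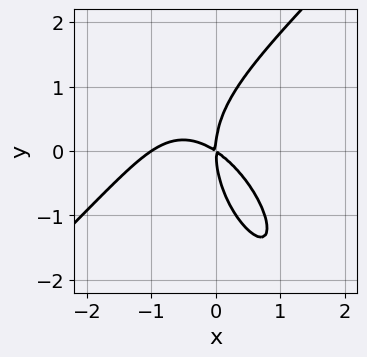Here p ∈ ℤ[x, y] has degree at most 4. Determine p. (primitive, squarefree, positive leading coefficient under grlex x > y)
2*x^3 - x*y^2 - y^3 + 2*x^2 + 3*x*y

Degree: the shape is more complex than any degree-2 curve, so deg p = 3.
Reading off the gridlines: among the integer gridlines, it crosses the x-axis at x ∈ {-1, 0}; one y-axis crossing is at y = 0.
Fitting integer coefficients to these (and the overall shape) gives p.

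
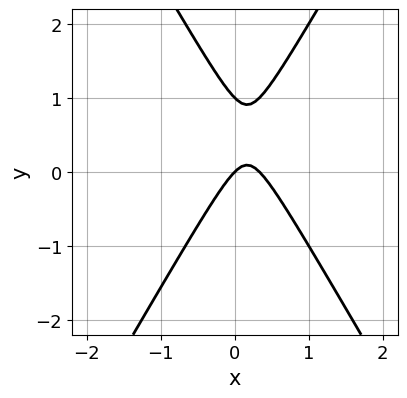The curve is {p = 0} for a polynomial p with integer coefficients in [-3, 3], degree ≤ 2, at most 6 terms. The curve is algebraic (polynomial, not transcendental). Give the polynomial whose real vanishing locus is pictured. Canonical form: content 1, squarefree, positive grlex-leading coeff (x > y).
3*x^2 - y^2 - x + y

First, degree: the shape is more complex than any degree-1 curve, so deg p = 2.
Next, reading off the gridlines: it crosses the x-axis at the gridline x = 0; the y-axis gridline crossings are at y ∈ {0, 1}.
Finally, together with the visible shape, these determine p as stated.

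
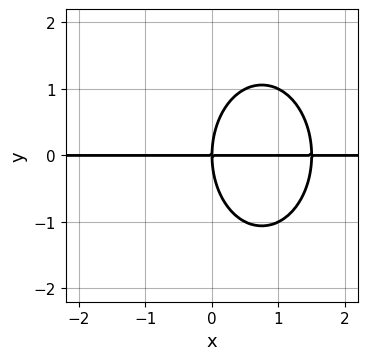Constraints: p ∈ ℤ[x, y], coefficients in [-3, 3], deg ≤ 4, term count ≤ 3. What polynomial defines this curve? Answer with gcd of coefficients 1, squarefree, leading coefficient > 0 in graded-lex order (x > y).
2*x^2*y + y^3 - 3*x*y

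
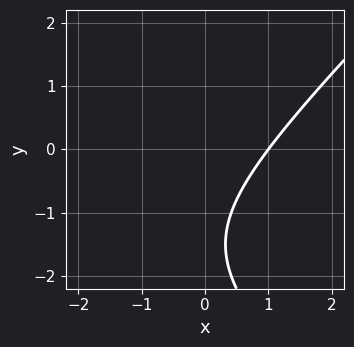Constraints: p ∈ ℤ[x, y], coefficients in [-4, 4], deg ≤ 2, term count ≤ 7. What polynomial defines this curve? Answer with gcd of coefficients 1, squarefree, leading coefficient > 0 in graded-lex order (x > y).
x^2 - y^2 + 2*x - 3*y - 3

(a) The degree is 2 — a generic line meets the curve in up to 2 points.
(b) Reading off the gridlines: no y-intercept at any integer in the box; it meets the x-axis at x = 1 (among the integer gridlines).
(c) The integer polynomial consistent with all of this is the stated p.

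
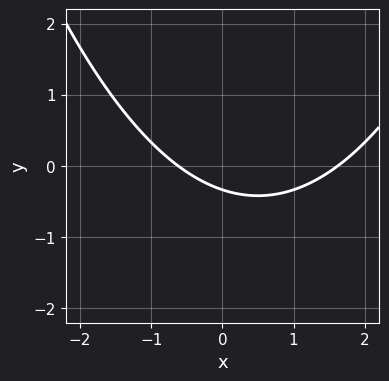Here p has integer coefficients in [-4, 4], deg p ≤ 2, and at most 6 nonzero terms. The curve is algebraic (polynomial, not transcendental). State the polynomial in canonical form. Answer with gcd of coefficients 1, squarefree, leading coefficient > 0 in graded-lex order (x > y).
(a) The degree is 2 — the shape is more complex than any degree-1 curve.
(b) Solving for integer coefficients yields p as stated.

x^2 - x - 3*y - 1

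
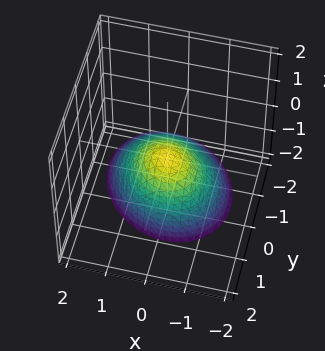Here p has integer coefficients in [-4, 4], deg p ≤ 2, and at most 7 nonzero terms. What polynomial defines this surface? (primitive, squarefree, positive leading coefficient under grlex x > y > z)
First, deg p = 2. The shape is more complex than any degree-1 surface.
Then, from the axis intercepts and sections: it meets the y-axis at y = 0 (among the integer gridlines); it crosses the x-axis at the gridline x = 0; it meets the z-axis at z = 0 (among the integer gridlines).
Finally, putting this together gives p.

3*x^2 + x*y + 3*y^2 - 2*y*z + 3*z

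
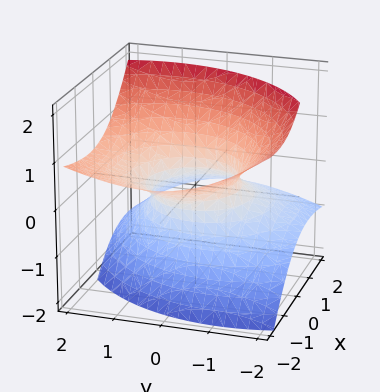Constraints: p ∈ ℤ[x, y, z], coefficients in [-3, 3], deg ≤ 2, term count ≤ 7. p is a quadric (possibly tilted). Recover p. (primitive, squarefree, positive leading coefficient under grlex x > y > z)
1. Degree: the shape is more complex than any degree-1 surface, so deg p = 2.
2. Reading off the gridlines: the x-axis gridline crossings are at x ∈ {-1, 1}; it misses every integer gridline on the z-axis; among the integer gridlines, it crosses the y-axis at y ∈ {-1, 1}.
3. These observations pin down the coefficients.

x^2 + 2*x*z + y^2 - y*z - 2*z^2 - 1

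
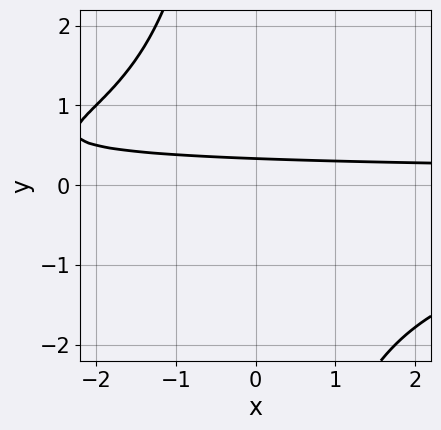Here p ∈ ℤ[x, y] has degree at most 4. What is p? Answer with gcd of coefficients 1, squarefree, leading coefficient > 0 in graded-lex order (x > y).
x*y^2 + 3*y - 1

1. deg p = 3.
2. Observable constraints: the curve avoids every integer x-axis point in the box.
3. These observations pin down the coefficients.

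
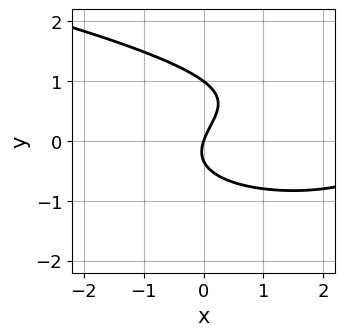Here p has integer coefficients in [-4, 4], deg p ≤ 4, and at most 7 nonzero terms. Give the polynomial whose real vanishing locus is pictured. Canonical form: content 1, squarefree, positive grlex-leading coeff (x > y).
First, deg p = 3.
Then, against the integer gridlines: among the integer gridlines, it crosses the y-axis at y ∈ {0, 1}; it crosses the x-axis at the gridline x = 0.
Finally, putting this together gives p.

3*y^3 - x^2 - 2*y^2 + 3*x - y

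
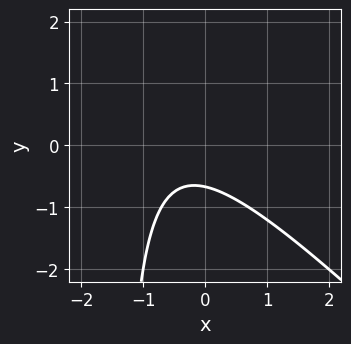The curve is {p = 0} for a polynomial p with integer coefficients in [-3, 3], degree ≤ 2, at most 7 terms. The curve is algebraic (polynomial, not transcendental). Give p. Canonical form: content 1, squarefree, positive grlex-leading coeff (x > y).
2*x^2 + 2*x*y + 2*x + 3*y + 2

(a) deg p = 2.
(b) From the visible intercepts: no x-intercept at any integer in the box.
(c) The integer polynomial consistent with all of this is the stated p.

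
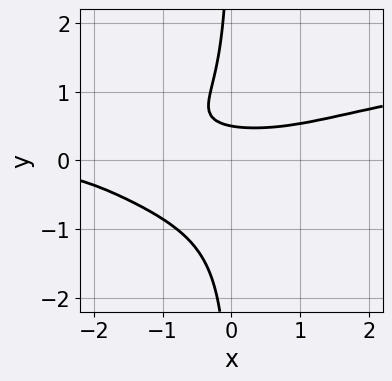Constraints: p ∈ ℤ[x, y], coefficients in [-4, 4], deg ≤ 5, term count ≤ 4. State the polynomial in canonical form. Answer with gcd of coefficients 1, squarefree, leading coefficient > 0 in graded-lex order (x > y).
3*x*y^3 - x^2*y + 2*y - 1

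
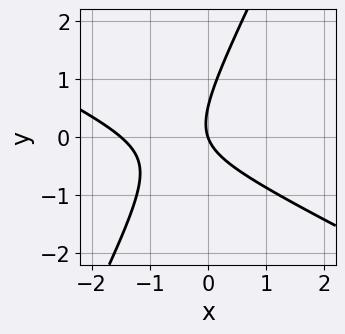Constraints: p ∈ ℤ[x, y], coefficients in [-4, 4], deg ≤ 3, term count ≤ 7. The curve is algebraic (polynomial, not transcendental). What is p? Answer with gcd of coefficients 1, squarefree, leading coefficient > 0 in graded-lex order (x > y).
2*x^2 + 3*x*y - 2*y^2 + 3*x + y

First, the degree is 2 — no degree-1 curve has this shape.
Then, observable constraints: it meets the x-axis at x = 0 (among the integer gridlines); it crosses the y-axis at the gridline y = 0.
Finally, matching integer coefficients to the picture gives p.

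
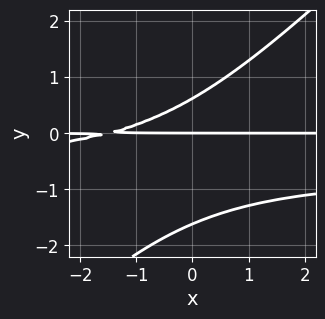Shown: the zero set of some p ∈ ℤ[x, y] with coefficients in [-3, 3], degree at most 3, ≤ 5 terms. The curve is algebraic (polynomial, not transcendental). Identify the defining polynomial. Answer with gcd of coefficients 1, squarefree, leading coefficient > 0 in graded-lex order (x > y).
1. Degree: the shape is more complex than any degree-2 curve, so deg p = 3.
2. Checking where it meets the axes: every point of the x-axis in the box is on the curve; one y-axis crossing is at y = 0.
3. Fitting integer coefficients to these (and the overall shape) gives p.

3*x*y^2 - 3*y^3 + 2*x*y - 3*y^2 + 3*y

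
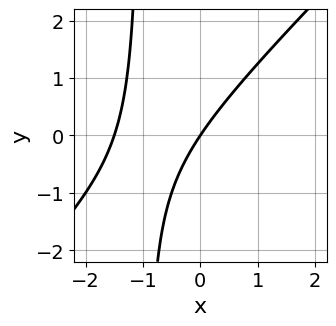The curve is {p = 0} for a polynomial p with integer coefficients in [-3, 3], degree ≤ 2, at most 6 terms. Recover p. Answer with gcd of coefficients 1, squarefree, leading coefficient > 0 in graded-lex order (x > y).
deg p = 2. No degree-1 curve has this shape.
Reading off the gridlines: it crosses the x-axis at the gridline x = 0; it meets the y-axis at y = 0 (among the integer gridlines).
Matching integer coefficients to the picture gives p.

2*x^2 - 2*x*y + 3*x - 2*y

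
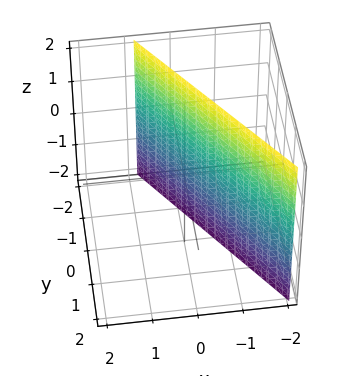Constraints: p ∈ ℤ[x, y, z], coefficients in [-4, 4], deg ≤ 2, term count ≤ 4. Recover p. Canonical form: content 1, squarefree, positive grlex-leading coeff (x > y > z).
(a) deg p = 1.
(b) From the visible intercepts: the surface avoids every integer z-axis point in the box; it meets the y-axis at y = -1 (among the integer gridlines).
(c) The integer polynomial consistent with all of this is the stated p.

3*x + 2*y + 2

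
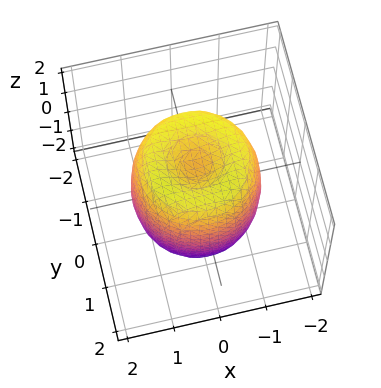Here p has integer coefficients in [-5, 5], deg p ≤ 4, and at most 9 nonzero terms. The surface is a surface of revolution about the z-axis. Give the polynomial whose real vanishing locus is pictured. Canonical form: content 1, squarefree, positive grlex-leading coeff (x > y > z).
1. The degree is 4 — a generic line meets the surface in up to 4 points.
2. Symmetries: rotational symmetry about the z-axis ⇒ p depends on x, y only through x² + y².
3. Reading off the gridlines: among the integer gridlines, it crosses the z-axis at z ∈ {-1, 1}; a circular section at z = -1 has radius between 1 and 2.
4. Assembling these constraints gives the stated polynomial.

2*x^4 + 4*x^2*y^2 + 2*y^4 - 3*x^2 - 3*y^2 + z^2 - 1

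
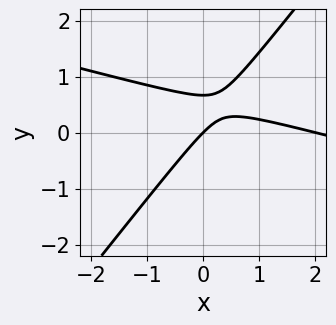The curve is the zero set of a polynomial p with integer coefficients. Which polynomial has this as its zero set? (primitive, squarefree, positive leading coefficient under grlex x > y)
x^2 + 3*x*y - 3*y^2 - 2*x + 2*y

First, degree: the shape is more complex than any degree-1 curve, so deg p = 2.
Then, against the integer gridlines: it meets the y-axis at y = 0 (among the integer gridlines); the x-axis gridline crossings are at x ∈ {0, 2}.
Finally, matching integer coefficients to the picture gives p.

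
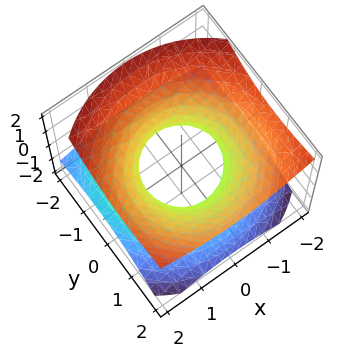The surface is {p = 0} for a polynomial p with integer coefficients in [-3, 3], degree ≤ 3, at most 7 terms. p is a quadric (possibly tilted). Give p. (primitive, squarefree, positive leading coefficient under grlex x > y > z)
deg p = 2. The shape is more complex than any degree-1 surface.
Checking where it meets the axes: among the integer gridlines, it crosses the x-axis at x ∈ {-1, 1}; the y-axis gridline crossings are at y ∈ {-1, 1}; it misses every integer gridline on the z-axis.
Together with the visible shape, these determine p as stated.

x^2 + y^2 - y*z - 2*z^2 - 1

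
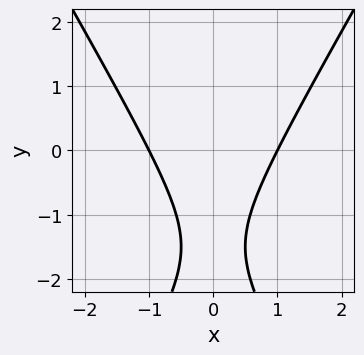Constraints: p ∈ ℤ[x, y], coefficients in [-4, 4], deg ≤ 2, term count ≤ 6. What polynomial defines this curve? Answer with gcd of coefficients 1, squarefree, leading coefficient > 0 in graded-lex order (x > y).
1. The degree is 2 — no degree-1 curve has this shape.
2. Symmetries: mirror symmetry x ↦ −x ⇒ only even powers of x.
3. Checking where it meets the axes: it misses every integer gridline on the y-axis; among the integer gridlines, it crosses the x-axis at x ∈ {-1, 1}.
4. Putting this together gives p.

3*x^2 - y^2 - 3*y - 3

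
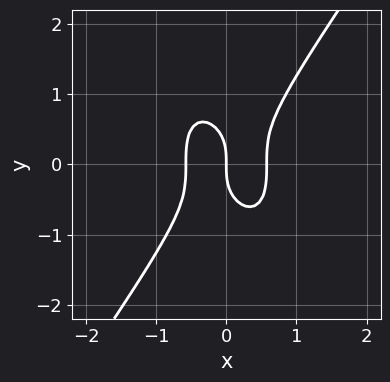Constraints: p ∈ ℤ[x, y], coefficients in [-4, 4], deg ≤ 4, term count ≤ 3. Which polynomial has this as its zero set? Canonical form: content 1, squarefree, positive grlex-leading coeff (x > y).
deg p = 3. No degree-2 curve has this shape.
Against the integer gridlines: one y-axis crossing is at y = 0; it meets the x-axis at x = 0 (among the integer gridlines).
The integer polynomial consistent with all of this is the stated p.

3*x^3 - y^3 - x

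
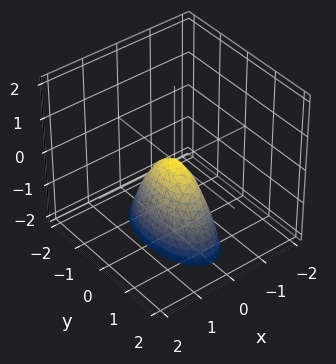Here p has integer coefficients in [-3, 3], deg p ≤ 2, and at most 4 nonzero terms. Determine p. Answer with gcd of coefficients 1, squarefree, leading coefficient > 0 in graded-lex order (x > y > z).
(a) Degree: a single bowl opening along one axis; a quadric, so deg p = 2.
(b) Symmetries: it's symmetric under x → −x, forcing even powers of x; the y ↦ −y reflection is a symmetry, so y appears only in even powers.
(c) Observable constraints: it meets the z-axis at z = 0 (among the integer gridlines); one x-axis crossing is at x = 0; it meets the y-axis at y = 0 (among the integer gridlines).
(d) Together with the visible shape, these determine p as stated.

3*x^2 + y^2 + z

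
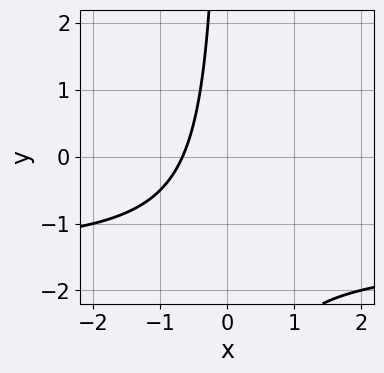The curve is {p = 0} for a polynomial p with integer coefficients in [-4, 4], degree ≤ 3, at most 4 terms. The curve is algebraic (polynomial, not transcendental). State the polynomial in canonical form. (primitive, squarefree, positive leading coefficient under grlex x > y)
(a) The degree is 2 — a generic line meets the curve in up to 2 points.
(b) From the visible intercepts: it misses every integer gridline on the y-axis.
(c) The integer polynomial consistent with all of this is the stated p.

2*x*y + 3*x + 2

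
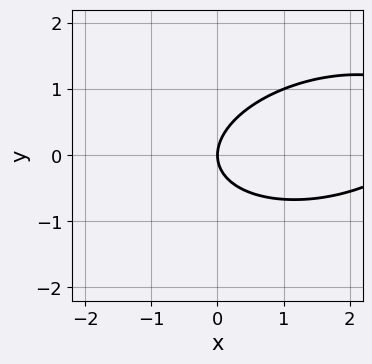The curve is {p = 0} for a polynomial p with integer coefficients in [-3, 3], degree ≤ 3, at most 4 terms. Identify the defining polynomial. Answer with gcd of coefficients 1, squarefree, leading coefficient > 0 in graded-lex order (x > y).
x^2 - x*y + 3*y^2 - 3*x

(a) Degree: no degree-1 curve has this shape, so deg p = 2.
(b) Against the integer gridlines: one x-axis crossing is at x = 0; it crosses the y-axis at the gridline y = 0.
(c) Matching integer coefficients to the picture gives p.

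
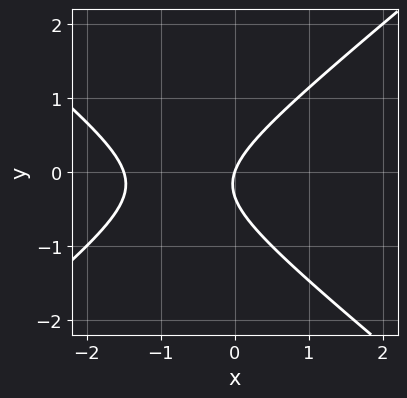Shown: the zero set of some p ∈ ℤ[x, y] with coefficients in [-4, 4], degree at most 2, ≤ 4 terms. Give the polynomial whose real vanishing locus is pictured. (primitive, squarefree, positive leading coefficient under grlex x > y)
2*x^2 - 3*y^2 + 3*x - y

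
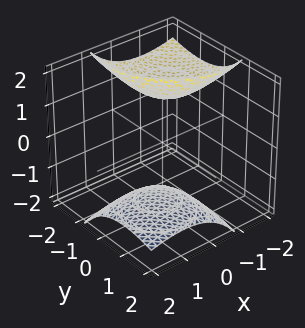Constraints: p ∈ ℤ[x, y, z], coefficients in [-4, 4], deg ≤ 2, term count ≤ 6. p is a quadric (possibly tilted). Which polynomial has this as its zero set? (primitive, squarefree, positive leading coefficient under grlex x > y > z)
2*x^2 + 3*x*z + 2*y^2 + 3*y*z - z^2 + 3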